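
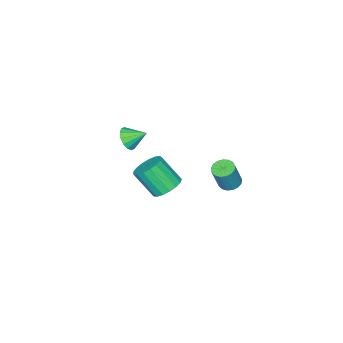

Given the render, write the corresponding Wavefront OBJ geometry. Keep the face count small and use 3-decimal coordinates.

v -3.448 1.498 -3.368
v -2.924 1.174 -3.576
v -2.329 1.177 -2.08
v -2.852 1.502 -1.872
v -2.844 1.473 -3.608
v -2.249 1.476 -2.112
v -2.902 1.777 -3.586
v -2.307 1.781 -2.09
v -3.086 2.018 -3.513
v -2.49 2.022 -2.017
v -3.352 2.14 -3.408
v -2.756 2.143 -1.912
v -3.64 2.115 -3.293
v -3.045 2.118 -1.797
v -3.884 1.948 -3.195
v -3.289 1.952 -1.7
v -4.028 1.679 -3.137
v -3.433 1.682 -1.642
v -4.039 1.368 -3.132
v -3.444 1.371 -1.636
v -3.915 1.087 -3.181
v -3.32 1.09 -1.685
v -3.683 0.9 -3.273
v -3.088 0.904 -1.777
v -3.398 0.85 -3.386
v -2.803 0.854 -1.89
v -3.124 0.949 -3.495
v -2.529 0.953 -2
v 3.302 3.187 1.434
v 3.762 2.679 0.931
v 4.098 1.685 2.243
v 3.638 2.193 2.746
v 4.032 2.951 1.068
v 4.368 1.956 2.38
v 4.135 3.277 1.289
v 4.47 2.282 2.601
v 4.047 3.582 1.543
v 4.382 2.588 2.855
v 3.788 3.797 1.772
v 4.124 2.803 3.084
v 3.418 3.872 1.924
v 3.754 2.878 3.236
v 3.022 3.791 1.963
v 3.357 2.796 3.275
v 2.69 3.571 1.881
v 3.025 2.576 3.193
v 2.498 3.263 1.697
v 2.833 2.268 3.009
v 2.49 2.938 1.453
v 2.825 1.943 2.764
v 2.668 2.67 1.204
v 3.004 1.675 2.516
v 2.992 2.521 1.008
v 3.328 1.526 2.32
v 3.387 2.524 0.909
v 3.722 1.529 2.221
v 1.218 -1.419 1.373
v 1.817 -1.344 1.8
v 0.702 -0.581 1.947
v 1.875 -1.106 1.505
v 1.757 -0.953 1.175
v 1.494 -0.924 0.898
v 1.158 -1.028 0.748
v 0.837 -1.237 0.765
v 0.618 -1.495 0.945
v 0.56 -1.732 1.24
v 0.679 -1.886 1.57
v 0.941 -1.915 1.848
v 1.278 -1.811 1.998
v 1.598 -1.602 1.98
f 2 1 5
f 2 5 3
f 3 5 6
f 3 6 4
f 5 1 7
f 5 7 6
f 6 7 8
f 6 8 4
f 7 1 9
f 7 9 8
f 8 9 10
f 8 10 4
f 9 1 11
f 9 11 10
f 10 11 12
f 10 12 4
f 11 1 13
f 11 13 12
f 12 13 14
f 12 14 4
f 13 1 15
f 13 15 14
f 14 15 16
f 14 16 4
f 15 1 17
f 15 17 16
f 16 17 18
f 16 18 4
f 17 1 19
f 17 19 18
f 18 19 20
f 18 20 4
f 19 1 21
f 19 21 20
f 20 21 22
f 20 22 4
f 21 1 23
f 21 23 22
f 22 23 24
f 22 24 4
f 23 1 25
f 23 25 24
f 24 25 26
f 24 26 4
f 25 1 27
f 25 27 26
f 26 27 28
f 26 28 4
f 27 1 2
f 27 2 28
f 28 2 3
f 28 3 4
f 30 29 33
f 30 33 31
f 31 33 34
f 31 34 32
f 33 29 35
f 33 35 34
f 34 35 36
f 34 36 32
f 35 29 37
f 35 37 36
f 36 37 38
f 36 38 32
f 37 29 39
f 37 39 38
f 38 39 40
f 38 40 32
f 39 29 41
f 39 41 40
f 40 41 42
f 40 42 32
f 41 29 43
f 41 43 42
f 42 43 44
f 42 44 32
f 43 29 45
f 43 45 44
f 44 45 46
f 44 46 32
f 45 29 47
f 45 47 46
f 46 47 48
f 46 48 32
f 47 29 49
f 47 49 48
f 48 49 50
f 48 50 32
f 49 29 51
f 49 51 50
f 50 51 52
f 50 52 32
f 51 29 53
f 51 53 52
f 52 53 54
f 52 54 32
f 53 29 55
f 53 55 54
f 54 55 56
f 54 56 32
f 55 29 30
f 55 30 56
f 56 30 31
f 56 31 32
f 58 57 60
f 58 60 59
f 60 57 61
f 60 61 59
f 61 57 62
f 61 62 59
f 62 57 63
f 62 63 59
f 63 57 64
f 63 64 59
f 64 57 65
f 64 65 59
f 65 57 66
f 65 66 59
f 66 57 67
f 66 67 59
f 67 57 68
f 67 68 59
f 68 57 69
f 68 69 59
f 69 57 70
f 69 70 59
f 70 57 58
f 70 58 59



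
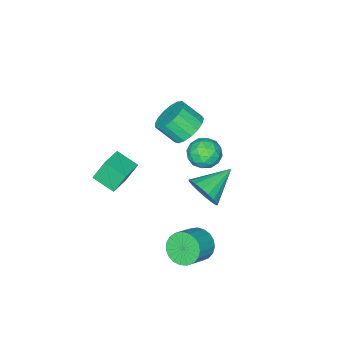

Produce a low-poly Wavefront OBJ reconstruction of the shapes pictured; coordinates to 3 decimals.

v 2.564 -4.119 -2.217
v 2.054 -3.687 -0.919
v 2.272 -2.857 -2.751
v 1.762 -2.426 -1.453
v 3.898 -3.654 -1.847
v 3.388 -3.223 -0.549
v 3.606 -2.393 -2.381
v 3.096 -1.961 -1.083
v 1.929 3.392 3.193
v 2.729 3.115 3.616
v 1.351 1.985 3.364
v 2.151 1.708 3.787
v 1.572 2.317 4.222
v 1.93 3.186 4.117
v 2.15 1.914 2.863
v 2.508 2.783 2.758
v 2.866 2.201 3.412
v 2.508 2.45 4.252
v 1.572 2.65 2.728
v 1.214 2.899 3.568
v 2.38 3.377 3.39
v 1.7 1.723 3.59
v 1.36 2.081 3.846
v 1.83 1.918 4.095
v 1.91 3.419 3.684
v 2.38 3.256 3.932
v 1.7 2.787 4.289
v 1.7 1.844 3.048
v 2.17 1.681 3.296
v 2.25 3.182 2.885
v 2.72 3.019 3.134
v 2.38 2.313 2.691
v 2.931 2.677 3.518
v 2.59 1.85 3.619
v 2.59 1.971 3.076
v 2.801 2.482 3.014
v 2.72 2.823 4.012
v 2.38 1.996 4.112
v 2.04 2.354 4.368
v 2.25 2.865 4.306
v 2.801 2.286 3.892
v 1.7 3.104 2.868
v 1.36 2.277 2.968
v 1.83 2.235 2.674
v 2.04 2.746 2.612
v 1.49 3.25 3.361
v 1.149 2.423 3.462
v 1.279 2.618 3.966
v 1.49 3.129 3.904
v 1.279 2.814 3.088
v 0.028 0.612 -3.004
v 0.47 0.922 -2.068
v -1.888 0.848 -2.176
v 0.419 1.337 -2.305
v 0.29 1.608 -2.681
v 0.11 1.682 -3.12
v -0.087 1.544 -3.536
v -0.261 1.221 -3.847
v -0.378 0.778 -3.991
v -0.414 0.301 -3.939
v -0.363 -0.114 -3.702
v -0.235 -0.385 -3.326
v -0.054 -0.459 -2.887
v 0.143 -0.321 -2.471
v 0.317 0.002 -2.16
v 0.434 0.446 -2.017
v -0.093 -0.531 1.661
v 0.77 -0.701 1.069
v 1.256 -1.638 2.048
v 0.393 -1.469 2.639
v 0.903 -0.316 1.371
v 1.39 -1.253 2.35
v 0.809 0.02 1.74
v 1.295 -0.918 2.719
v 0.507 0.229 2.09
v 0.994 -0.708 3.069
v 0.068 0.264 2.342
v 0.555 -0.673 3.321
v -0.408 0.117 2.438
v 0.079 -0.82 3.417
v -0.812 -0.178 2.356
v -0.325 -1.116 3.334
v -1.051 -0.555 2.114
v -0.564 -1.492 3.093
v -1.071 -0.926 1.769
v -0.585 -1.863 2.747
v -0.867 -1.207 1.399
v -0.381 -2.144 2.377
v -0.486 -1.332 1.088
v 0.001 -2.27 2.067
v -0.015 -1.275 0.909
v 0.472 -2.212 1.888
v 0.438 -1.047 0.902
v 0.925 -1.984 1.881
v 3.277 3.317 -2.823
v 3.772 2.803 -3.495
v 5.038 2.969 -2.689
v 4.543 3.483 -2.017
v 3.811 3.184 -3.634
v 5.077 3.35 -2.828
v 3.757 3.588 -3.633
v 5.023 3.754 -2.827
v 3.621 3.945 -3.492
v 4.887 4.111 -2.686
v 3.425 4.193 -3.236
v 4.691 4.36 -2.43
v 3.203 4.29 -2.908
v 4.469 4.457 -2.102
v 2.994 4.219 -2.565
v 4.26 4.385 -1.759
v 2.834 3.992 -2.267
v 4.1 4.158 -1.461
v 2.751 3.648 -2.065
v 4.017 3.814 -1.259
v 2.759 3.246 -1.994
v 4.025 3.413 -1.188
v 2.856 2.857 -2.067
v 4.122 3.024 -1.261
v 3.026 2.548 -2.27
v 4.292 2.714 -1.464
v 3.239 2.371 -2.569
v 4.505 2.537 -1.763
v 3.459 2.358 -2.912
v 4.725 2.524 -2.106
v 3.648 2.511 -3.239
v 4.914 2.677 -2.433
f 2 4 1
f 5 2 1
f 1 4 3
f 3 5 1
f 2 8 4
f 6 2 5
f 6 8 2
f 4 8 3
f 7 5 3
f 3 8 7
f 7 6 5
f 8 6 7
f 9 46 25
f 46 20 49
f 25 49 14
f 46 49 25
f 9 25 21
f 25 14 26
f 21 26 10
f 25 26 21
f 9 21 30
f 21 10 31
f 30 31 16
f 21 31 30
f 9 30 42
f 30 16 45
f 42 45 19
f 30 45 42
f 9 42 46
f 42 19 50
f 46 50 20
f 42 50 46
f 10 26 37
f 26 14 40
f 37 40 18
f 26 40 37
f 14 49 27
f 49 20 48
f 27 48 13
f 49 48 27
f 20 50 47
f 50 19 43
f 47 43 11
f 50 43 47
f 19 45 44
f 45 16 32
f 44 32 15
f 45 32 44
f 16 31 36
f 31 10 33
f 36 33 17
f 31 33 36
f 12 38 24
f 38 18 39
f 24 39 13
f 38 39 24
f 12 24 22
f 24 13 23
f 22 23 11
f 24 23 22
f 12 22 29
f 22 11 28
f 29 28 15
f 22 28 29
f 12 29 34
f 29 15 35
f 34 35 17
f 29 35 34
f 12 34 38
f 34 17 41
f 38 41 18
f 34 41 38
f 13 39 27
f 39 18 40
f 27 40 14
f 39 40 27
f 11 23 47
f 23 13 48
f 47 48 20
f 23 48 47
f 15 28 44
f 28 11 43
f 44 43 19
f 28 43 44
f 17 35 36
f 35 15 32
f 36 32 16
f 35 32 36
f 18 41 37
f 41 17 33
f 37 33 10
f 41 33 37
f 52 51 54
f 52 54 53
f 54 51 55
f 54 55 53
f 55 51 56
f 55 56 53
f 56 51 57
f 56 57 53
f 57 51 58
f 57 58 53
f 58 51 59
f 58 59 53
f 59 51 60
f 59 60 53
f 60 51 61
f 60 61 53
f 61 51 62
f 61 62 53
f 62 51 63
f 62 63 53
f 63 51 64
f 63 64 53
f 64 51 65
f 64 65 53
f 65 51 66
f 65 66 53
f 66 51 52
f 66 52 53
f 68 67 71
f 68 71 69
f 69 71 72
f 69 72 70
f 71 67 73
f 71 73 72
f 72 73 74
f 72 74 70
f 73 67 75
f 73 75 74
f 74 75 76
f 74 76 70
f 75 67 77
f 75 77 76
f 76 77 78
f 76 78 70
f 77 67 79
f 77 79 78
f 78 79 80
f 78 80 70
f 79 67 81
f 79 81 80
f 80 81 82
f 80 82 70
f 81 67 83
f 81 83 82
f 82 83 84
f 82 84 70
f 83 67 85
f 83 85 84
f 84 85 86
f 84 86 70
f 85 67 87
f 85 87 86
f 86 87 88
f 86 88 70
f 87 67 89
f 87 89 88
f 88 89 90
f 88 90 70
f 89 67 91
f 89 91 90
f 90 91 92
f 90 92 70
f 91 67 93
f 91 93 92
f 92 93 94
f 92 94 70
f 93 67 68
f 93 68 94
f 94 68 69
f 94 69 70
f 96 95 99
f 96 99 97
f 97 99 100
f 97 100 98
f 99 95 101
f 99 101 100
f 100 101 102
f 100 102 98
f 101 95 103
f 101 103 102
f 102 103 104
f 102 104 98
f 103 95 105
f 103 105 104
f 104 105 106
f 104 106 98
f 105 95 107
f 105 107 106
f 106 107 108
f 106 108 98
f 107 95 109
f 107 109 108
f 108 109 110
f 108 110 98
f 109 95 111
f 109 111 110
f 110 111 112
f 110 112 98
f 111 95 113
f 111 113 112
f 112 113 114
f 112 114 98
f 113 95 115
f 113 115 114
f 114 115 116
f 114 116 98
f 115 95 117
f 115 117 116
f 116 117 118
f 116 118 98
f 117 95 119
f 117 119 118
f 118 119 120
f 118 120 98
f 119 95 121
f 119 121 120
f 120 121 122
f 120 122 98
f 121 95 123
f 121 123 122
f 122 123 124
f 122 124 98
f 123 95 125
f 123 125 124
f 124 125 126
f 124 126 98
f 125 95 96
f 125 96 126
f 126 96 97
f 126 97 98



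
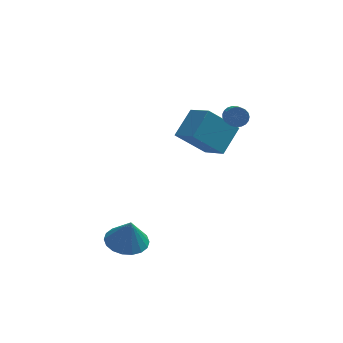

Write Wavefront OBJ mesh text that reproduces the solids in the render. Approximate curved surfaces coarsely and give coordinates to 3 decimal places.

v 1.383 0.532 -0.846
v 0.014 0.581 0.411
v 0.737 1.712 -1.596
v -0.633 1.761 -0.338
v 2.233 1.559 0.038
v 0.863 1.608 1.296
v 1.586 2.739 -0.711
v 0.217 2.788 0.546
v 1.974 1.431 0.99
v 2.315 1.195 0.66
v 2.267 0.034 1.44
v 1.926 0.269 1.77
v 2.451 1.288 0.807
v 2.403 0.127 1.587
v 2.503 1.406 0.986
v 2.455 0.244 1.766
v 2.465 1.528 1.165
v 2.417 0.366 1.945
v 2.341 1.633 1.314
v 2.293 0.472 2.094
v 2.154 1.704 1.408
v 2.106 0.542 2.187
v 1.936 1.727 1.428
v 1.888 0.565 2.208
v 1.724 1.698 1.374
v 1.676 0.537 2.153
v 1.556 1.624 1.252
v 1.508 0.462 2.032
v 1.46 1.516 1.086
v 1.412 0.355 1.865
v 1.453 1.394 0.903
v 1.405 0.232 1.682
v 1.536 1.278 0.735
v 1.487 0.116 1.515
v 1.694 1.188 0.611
v 1.646 0.026 1.391
v 1.902 1.14 0.553
v 1.853 -0.021 1.332
v 2.121 1.143 0.57
v 2.073 -0.019 1.35
v -3.32 -3.505 -2.919
v -2.489 -3.977 -3.09
v -3.14 -3.675 -1.581
v -2.361 -3.567 -3.055
v -2.423 -3.144 -2.993
v -2.662 -2.793 -2.917
v -3.031 -2.583 -2.841
v -3.458 -2.555 -2.78
v -3.857 -2.716 -2.747
v -4.15 -3.034 -2.748
v -4.278 -3.444 -2.783
v -4.217 -3.867 -2.844
v -3.977 -4.218 -2.921
v -3.608 -4.428 -2.997
v -3.182 -4.456 -3.057
v -2.782 -4.295 -3.09
f 2 4 1
f 5 2 1
f 1 4 3
f 3 5 1
f 2 8 4
f 6 2 5
f 6 8 2
f 4 8 3
f 7 5 3
f 3 8 7
f 7 6 5
f 8 6 7
f 10 9 13
f 10 13 11
f 11 13 14
f 11 14 12
f 13 9 15
f 13 15 14
f 14 15 16
f 14 16 12
f 15 9 17
f 15 17 16
f 16 17 18
f 16 18 12
f 17 9 19
f 17 19 18
f 18 19 20
f 18 20 12
f 19 9 21
f 19 21 20
f 20 21 22
f 20 22 12
f 21 9 23
f 21 23 22
f 22 23 24
f 22 24 12
f 23 9 25
f 23 25 24
f 24 25 26
f 24 26 12
f 25 9 27
f 25 27 26
f 26 27 28
f 26 28 12
f 27 9 29
f 27 29 28
f 28 29 30
f 28 30 12
f 29 9 31
f 29 31 30
f 30 31 32
f 30 32 12
f 31 9 33
f 31 33 32
f 32 33 34
f 32 34 12
f 33 9 35
f 33 35 34
f 34 35 36
f 34 36 12
f 35 9 37
f 35 37 36
f 36 37 38
f 36 38 12
f 37 9 39
f 37 39 38
f 38 39 40
f 38 40 12
f 39 9 10
f 39 10 40
f 40 10 11
f 40 11 12
f 42 41 44
f 42 44 43
f 44 41 45
f 44 45 43
f 45 41 46
f 45 46 43
f 46 41 47
f 46 47 43
f 47 41 48
f 47 48 43
f 48 41 49
f 48 49 43
f 49 41 50
f 49 50 43
f 50 41 51
f 50 51 43
f 51 41 52
f 51 52 43
f 52 41 53
f 52 53 43
f 53 41 54
f 53 54 43
f 54 41 55
f 54 55 43
f 55 41 56
f 55 56 43
f 56 41 42
f 56 42 43



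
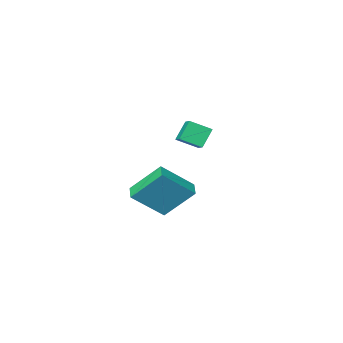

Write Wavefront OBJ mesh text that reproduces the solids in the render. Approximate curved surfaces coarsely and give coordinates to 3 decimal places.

v -3.039 -3.793 -1.811
v -2.081 -4.362 -1.245
v -2.784 -3.024 -1.468
v -1.826 -3.593 -0.902
v -2.334 -3.587 -2.798
v -1.376 -4.156 -2.232
v -2.079 -2.818 -2.455
v -1.121 -3.387 -1.889
v 2.846 1.571 -3.644
v 1.825 2.547 -2.173
v 3.231 2.288 -3.853
v 2.21 3.264 -2.382
v 4.33 1.156 -2.338
v 3.309 2.132 -0.867
v 4.715 1.873 -2.547
v 3.694 2.849 -1.076
f 2 4 1
f 5 2 1
f 1 4 3
f 3 5 1
f 2 8 4
f 6 2 5
f 6 8 2
f 4 8 3
f 7 5 3
f 3 8 7
f 7 6 5
f 8 6 7
f 10 12 9
f 13 10 9
f 9 12 11
f 11 13 9
f 10 16 12
f 14 10 13
f 14 16 10
f 12 16 11
f 15 13 11
f 11 16 15
f 15 14 13
f 16 14 15



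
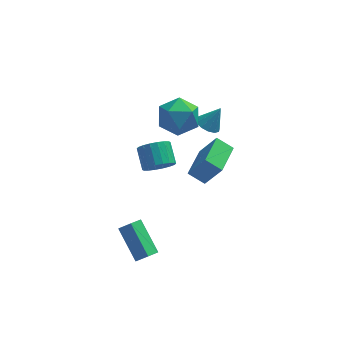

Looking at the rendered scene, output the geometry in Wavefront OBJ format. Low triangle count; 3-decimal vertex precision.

v -2.183 -3.097 2.626
v -1.625 -2.669 2.131
v -1.819 -1.596 2.838
v -2.377 -2.023 3.334
v -1.959 -2.612 1.952
v -2.153 -1.538 2.66
v -2.337 -2.65 1.907
v -2.531 -1.577 2.615
v -2.685 -2.777 2.005
v -2.879 -1.704 2.712
v -2.933 -2.968 2.225
v -3.127 -1.895 2.933
v -3.033 -3.184 2.525
v -3.227 -2.11 3.233
v -2.964 -3.382 2.845
v -3.158 -2.309 3.553
v -2.741 -3.524 3.122
v -2.935 -2.451 3.829
v -2.407 -3.582 3.3
v -2.601 -2.508 4.008
v -2.029 -3.543 3.345
v -2.223 -2.47 4.053
v -1.681 -3.416 3.248
v -1.875 -2.343 3.955
v -1.433 -3.225 3.027
v -1.627 -2.152 3.735
v -1.333 -3.01 2.727
v -1.527 -1.936 3.435
v -1.402 -2.811 2.407
v -1.596 -1.738 3.115
v 0.857 2.761 -0.106
v 1.503 2.749 -0.487
v 1.563 2.959 1.086
v 1.377 3.152 -0.479
v 1.086 3.432 -0.353
v 0.722 3.498 -0.148
v 0.401 3.331 0.069
v 0.225 2.982 0.231
v 0.249 2.564 0.286
v 0.466 2.208 0.216
v 0.808 2.028 0.044
v 1.165 2.081 -0.176
v 1.424 2.35 -0.374
v -3.519 -4.277 -4.272
v -4.288 -2.74 -3.013
v -2.968 -3.698 -4.641
v -3.736 -2.162 -3.382
v -2.884 -4.478 -3.638
v -3.652 -2.942 -2.379
v -2.332 -3.9 -4.007
v -3.101 -2.363 -2.748
v -0.724 1.958 3.22
v 0.245 1.855 2.418
v -1.885 0.845 1.962
v -0.916 0.742 1.16
v -0.877 0.154 2.275
v -0.159 0.842 3.053
v -1.481 1.858 1.327
v -0.763 2.546 2.105
v -0.223 1.793 1.248
v 0.15 0.74 1.834
v -1.79 1.96 2.546
v -1.417 0.907 3.132
v 0.401 -0.418 -2.018
v -0.461 -0.03 -1.437
v 1.201 1.393 -2.039
v 0.339 1.781 -1.457
v 1.261 -0.781 -0.503
v 0.399 -0.393 0.079
v 2.061 1.03 -0.523
v 1.199 1.418 0.058
f 2 1 5
f 2 5 3
f 3 5 6
f 3 6 4
f 5 1 7
f 5 7 6
f 6 7 8
f 6 8 4
f 7 1 9
f 7 9 8
f 8 9 10
f 8 10 4
f 9 1 11
f 9 11 10
f 10 11 12
f 10 12 4
f 11 1 13
f 11 13 12
f 12 13 14
f 12 14 4
f 13 1 15
f 13 15 14
f 14 15 16
f 14 16 4
f 15 1 17
f 15 17 16
f 16 17 18
f 16 18 4
f 17 1 19
f 17 19 18
f 18 19 20
f 18 20 4
f 19 1 21
f 19 21 20
f 20 21 22
f 20 22 4
f 21 1 23
f 21 23 22
f 22 23 24
f 22 24 4
f 23 1 25
f 23 25 24
f 24 25 26
f 24 26 4
f 25 1 27
f 25 27 26
f 26 27 28
f 26 28 4
f 27 1 29
f 27 29 28
f 28 29 30
f 28 30 4
f 29 1 2
f 29 2 30
f 30 2 3
f 30 3 4
f 32 31 34
f 32 34 33
f 34 31 35
f 34 35 33
f 35 31 36
f 35 36 33
f 36 31 37
f 36 37 33
f 37 31 38
f 37 38 33
f 38 31 39
f 38 39 33
f 39 31 40
f 39 40 33
f 40 31 41
f 40 41 33
f 41 31 42
f 41 42 33
f 42 31 43
f 42 43 33
f 43 31 32
f 43 32 33
f 45 47 44
f 48 45 44
f 44 47 46
f 46 48 44
f 45 51 47
f 49 45 48
f 49 51 45
f 47 51 46
f 50 48 46
f 46 51 50
f 50 49 48
f 51 49 50
f 52 63 57
f 52 57 53
f 52 53 59
f 52 59 62
f 52 62 63
f 53 57 61
f 57 63 56
f 63 62 54
f 62 59 58
f 59 53 60
f 55 61 56
f 55 56 54
f 55 54 58
f 55 58 60
f 55 60 61
f 56 61 57
f 54 56 63
f 58 54 62
f 60 58 59
f 61 60 53
f 65 67 64
f 68 65 64
f 64 67 66
f 66 68 64
f 65 71 67
f 69 65 68
f 69 71 65
f 67 71 66
f 70 68 66
f 66 71 70
f 70 69 68
f 71 69 70



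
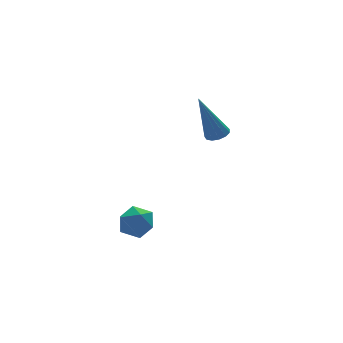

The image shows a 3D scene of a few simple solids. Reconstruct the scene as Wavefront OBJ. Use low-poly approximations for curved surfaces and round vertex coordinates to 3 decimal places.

v 0.079 -3.283 -2.995
v 0.54 -3.076 -2.35
v -0.42 -4.304 -2.31
v 0.041 -4.097 -1.665
v -0.583 -3.616 -1.894
v -0.274 -2.985 -2.317
v 0.394 -4.395 -2.343
v 0.703 -3.764 -2.766
v 0.735 -3.763 -1.946
v 0.132 -3.282 -1.669
v -0.012 -4.098 -2.991
v -0.615 -3.617 -2.714
v 3.806 -3.506 1.453
v 4.133 -3.889 1.618
v 3.094 -3.234 3.507
v 4.286 -3.634 1.637
v 4.287 -3.338 1.598
v 4.135 -3.095 1.513
v 3.878 -2.983 1.409
v 3.599 -3.037 1.319
v 3.385 -3.24 1.272
v 3.304 -3.527 1.283
v 3.383 -3.808 1.347
v 3.596 -3.993 1.445
v 3.876 -4.023 1.546
f 1 12 6
f 1 6 2
f 1 2 8
f 1 8 11
f 1 11 12
f 2 6 10
f 6 12 5
f 12 11 3
f 11 8 7
f 8 2 9
f 4 10 5
f 4 5 3
f 4 3 7
f 4 7 9
f 4 9 10
f 5 10 6
f 3 5 12
f 7 3 11
f 9 7 8
f 10 9 2
f 14 13 16
f 14 16 15
f 16 13 17
f 16 17 15
f 17 13 18
f 17 18 15
f 18 13 19
f 18 19 15
f 19 13 20
f 19 20 15
f 20 13 21
f 20 21 15
f 21 13 22
f 21 22 15
f 22 13 23
f 22 23 15
f 23 13 24
f 23 24 15
f 24 13 25
f 24 25 15
f 25 13 14
f 25 14 15



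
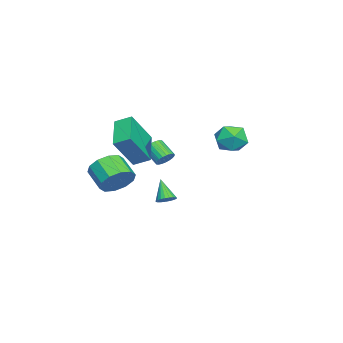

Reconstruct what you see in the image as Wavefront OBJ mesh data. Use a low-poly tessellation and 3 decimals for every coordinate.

v -3.263 -1.647 -3.758
v -2.855 -1.368 -3.401
v -4.017 -2.153 -2.502
v -3.03 -1.187 -3.433
v -3.245 -1.085 -3.521
v -3.463 -1.081 -3.65
v -3.647 -1.175 -3.798
v -3.764 -1.35 -3.939
v -3.794 -1.577 -4.049
v -3.733 -1.816 -4.108
v -3.59 -2.025 -4.107
v -3.391 -2.17 -4.045
v -3.17 -2.224 -3.934
v -2.964 -2.178 -3.792
v -2.811 -2.04 -3.645
v -2.735 -1.835 -3.517
v -2.751 -1.597 -3.43
v 3.344 4.183 3.442
v 3.916 3.578 4.013
v 2.324 2.942 3.147
v 2.896 2.337 3.718
v 2.365 3.081 4.146
v 2.996 3.848 4.328
v 3.244 2.672 2.832
v 3.875 3.439 3.014
v 3.854 2.644 3.636
v 3.311 2.897 4.448
v 2.929 3.623 2.712
v 2.386 3.876 3.524
v 3.564 -1.771 1.465
v 1.639 -2.195 2.349
v 3.556 -0.844 1.891
v 1.631 -1.268 2.775
v 4.549 -2.572 3.225
v 2.624 -2.996 4.109
v 4.541 -1.645 3.651
v 2.616 -2.069 4.535
v 2.155 -2.981 -0.394
v 2.969 -3.64 -0.231
v 2.079 -4.539 0.576
v 1.265 -3.879 0.414
v 2.964 -3.2 0.254
v 2.075 -4.099 1.061
v 2.651 -2.676 0.492
v 1.762 -3.575 1.299
v 2.148 -2.269 0.392
v 1.259 -3.167 1.199
v 1.648 -2.133 -0.009
v 0.758 -3.032 0.798
v 1.341 -2.321 -0.556
v 0.451 -3.22 0.251
v 1.345 -2.761 -1.041
v 0.456 -3.66 -0.234
v 1.658 -3.285 -1.279
v 0.769 -4.184 -0.472
v 2.161 -3.693 -1.179
v 1.272 -4.591 -0.372
v 2.662 -3.828 -0.778
v 1.772 -4.727 0.029
v -2.884 -1.611 -0.483
v -2.523 -2.062 -0.706
v -3.074 -2.881 0.061
v -3.436 -2.429 0.283
v -2.382 -1.973 -0.509
v -2.934 -2.792 0.257
v -2.328 -1.821 -0.308
v -2.88 -2.64 0.459
v -2.37 -1.633 -0.137
v -2.922 -2.452 0.629
v -2.501 -1.441 -0.026
v -3.053 -2.259 0.74
v -2.699 -1.278 0.006
v -3.25 -2.097 0.772
v -2.928 -1.172 -0.047
v -3.48 -1.991 0.72
v -3.15 -1.143 -0.175
v -3.702 -1.962 0.592
v -3.326 -1.194 -0.356
v -3.877 -2.013 0.41
v -3.425 -1.318 -0.56
v -3.977 -2.136 0.207
v -3.431 -1.492 -0.75
v -3.983 -2.31 0.017
v -3.342 -1.686 -0.894
v -3.894 -2.505 -0.127
v -3.175 -1.868 -0.967
v -3.726 -2.687 -0.2
v -2.956 -2.005 -0.956
v -3.508 -2.824 -0.19
v -2.726 -2.074 -0.864
v -3.278 -2.892 -0.097
f 2 1 4
f 2 4 3
f 4 1 5
f 4 5 3
f 5 1 6
f 5 6 3
f 6 1 7
f 6 7 3
f 7 1 8
f 7 8 3
f 8 1 9
f 8 9 3
f 9 1 10
f 9 10 3
f 10 1 11
f 10 11 3
f 11 1 12
f 11 12 3
f 12 1 13
f 12 13 3
f 13 1 14
f 13 14 3
f 14 1 15
f 14 15 3
f 15 1 16
f 15 16 3
f 16 1 17
f 16 17 3
f 17 1 2
f 17 2 3
f 18 29 23
f 18 23 19
f 18 19 25
f 18 25 28
f 18 28 29
f 19 23 27
f 23 29 22
f 29 28 20
f 28 25 24
f 25 19 26
f 21 27 22
f 21 22 20
f 21 20 24
f 21 24 26
f 21 26 27
f 22 27 23
f 20 22 29
f 24 20 28
f 26 24 25
f 27 26 19
f 31 33 30
f 34 31 30
f 30 33 32
f 32 34 30
f 31 37 33
f 35 31 34
f 35 37 31
f 33 37 32
f 36 34 32
f 32 37 36
f 36 35 34
f 37 35 36
f 39 38 42
f 39 42 40
f 40 42 43
f 40 43 41
f 42 38 44
f 42 44 43
f 43 44 45
f 43 45 41
f 44 38 46
f 44 46 45
f 45 46 47
f 45 47 41
f 46 38 48
f 46 48 47
f 47 48 49
f 47 49 41
f 48 38 50
f 48 50 49
f 49 50 51
f 49 51 41
f 50 38 52
f 50 52 51
f 51 52 53
f 51 53 41
f 52 38 54
f 52 54 53
f 53 54 55
f 53 55 41
f 54 38 56
f 54 56 55
f 55 56 57
f 55 57 41
f 56 38 58
f 56 58 57
f 57 58 59
f 57 59 41
f 58 38 39
f 58 39 59
f 59 39 40
f 59 40 41
f 61 60 64
f 61 64 62
f 62 64 65
f 62 65 63
f 64 60 66
f 64 66 65
f 65 66 67
f 65 67 63
f 66 60 68
f 66 68 67
f 67 68 69
f 67 69 63
f 68 60 70
f 68 70 69
f 69 70 71
f 69 71 63
f 70 60 72
f 70 72 71
f 71 72 73
f 71 73 63
f 72 60 74
f 72 74 73
f 73 74 75
f 73 75 63
f 74 60 76
f 74 76 75
f 75 76 77
f 75 77 63
f 76 60 78
f 76 78 77
f 77 78 79
f 77 79 63
f 78 60 80
f 78 80 79
f 79 80 81
f 79 81 63
f 80 60 82
f 80 82 81
f 81 82 83
f 81 83 63
f 82 60 84
f 82 84 83
f 83 84 85
f 83 85 63
f 84 60 86
f 84 86 85
f 85 86 87
f 85 87 63
f 86 60 88
f 86 88 87
f 87 88 89
f 87 89 63
f 88 60 90
f 88 90 89
f 89 90 91
f 89 91 63
f 90 60 61
f 90 61 91
f 91 61 62
f 91 62 63



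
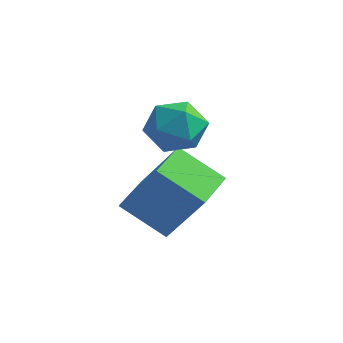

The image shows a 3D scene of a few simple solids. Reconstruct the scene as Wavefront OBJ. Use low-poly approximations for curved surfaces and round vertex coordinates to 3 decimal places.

v -0.004 -1.462 -0.064
v -1.405 -1.647 0.863
v -0.146 0.009 0.015
v -1.546 -0.176 0.942
v 1.186 -1.444 1.738
v -0.214 -1.629 2.665
v 1.045 0.027 1.817
v -0.356 -0.158 2.744
v -0.696 -0.205 2.929
v -0.19 0.462 3.434
v -0.39 -1.282 4.046
v 0.116 -0.615 4.551
v -0.855 -0.533 4.468
v -1.044 0.133 3.778
v 0.464 -0.953 3.702
v 0.275 -0.287 3.012
v 0.527 -0 3.912
v -0.288 0.26 4.385
v -0.292 -1.08 3.095
v -1.107 -0.82 3.568
f 2 4 1
f 5 2 1
f 1 4 3
f 3 5 1
f 2 8 4
f 6 2 5
f 6 8 2
f 4 8 3
f 7 5 3
f 3 8 7
f 7 6 5
f 8 6 7
f 9 20 14
f 9 14 10
f 9 10 16
f 9 16 19
f 9 19 20
f 10 14 18
f 14 20 13
f 20 19 11
f 19 16 15
f 16 10 17
f 12 18 13
f 12 13 11
f 12 11 15
f 12 15 17
f 12 17 18
f 13 18 14
f 11 13 20
f 15 11 19
f 17 15 16
f 18 17 10



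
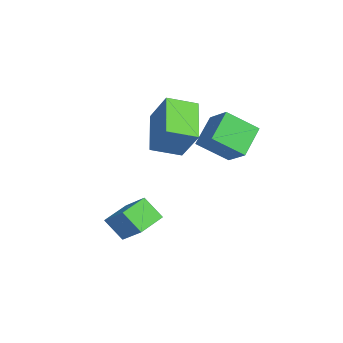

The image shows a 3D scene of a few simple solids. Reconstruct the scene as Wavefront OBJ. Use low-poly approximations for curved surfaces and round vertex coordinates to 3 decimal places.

v 0.671 -0.966 -0.124
v 1.718 -0.486 0.789
v 1.165 -0.373 -1.003
v 2.213 0.107 -0.09
v 1.387 -1.987 -0.41
v 2.435 -1.507 0.503
v 1.882 -1.394 -1.289
v 2.929 -0.914 -0.376
v 2.143 2.71 2.616
v 1.906 1.463 3.54
v 1.241 3.544 3.511
v 1.005 2.297 4.435
v 3.155 3.043 3.325
v 2.919 1.796 4.249
v 2.254 3.877 4.22
v 2.017 2.63 5.144
v 0.571 0.018 2.765
v -1.104 0.463 3.763
v 0.65 1.284 2.333
v -1.025 1.729 3.331
v 1.505 0.431 4.149
v -0.17 0.876 5.147
v 1.584 1.697 3.717
v -0.091 2.142 4.715
f 2 4 1
f 5 2 1
f 1 4 3
f 3 5 1
f 2 8 4
f 6 2 5
f 6 8 2
f 4 8 3
f 7 5 3
f 3 8 7
f 7 6 5
f 8 6 7
f 10 12 9
f 13 10 9
f 9 12 11
f 11 13 9
f 10 16 12
f 14 10 13
f 14 16 10
f 12 16 11
f 15 13 11
f 11 16 15
f 15 14 13
f 16 14 15
f 18 20 17
f 21 18 17
f 17 20 19
f 19 21 17
f 18 24 20
f 22 18 21
f 22 24 18
f 20 24 19
f 23 21 19
f 19 24 23
f 23 22 21
f 24 22 23



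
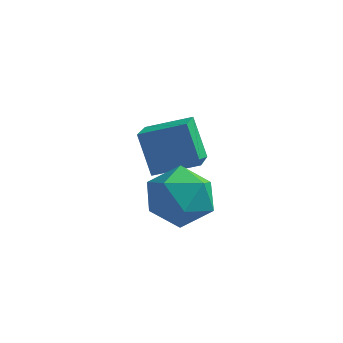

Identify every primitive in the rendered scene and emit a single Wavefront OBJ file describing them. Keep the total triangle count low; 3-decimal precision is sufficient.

v 1.488 1.327 2.337
v 1.799 -0.24 3.097
v 2.925 1.844 2.812
v 3.237 0.277 3.573
v 2.143 0.783 0.947
v 2.455 -0.784 1.708
v 3.581 1.3 1.423
v 3.892 -0.267 2.183
v 2.818 -2.168 2.479
v 3.423 -1.258 2.012
v 4.377 -3.282 2.328
v 4.982 -2.372 1.861
v 4.658 -2.346 3.004
v 3.694 -1.657 3.097
v 4.106 -2.883 1.243
v 3.142 -2.194 1.336
v 4.219 -1.7 1.248
v 4.56 -1.368 2.336
v 3.24 -3.172 2.004
v 3.581 -2.84 3.092
f 2 4 1
f 5 2 1
f 1 4 3
f 3 5 1
f 2 8 4
f 6 2 5
f 6 8 2
f 4 8 3
f 7 5 3
f 3 8 7
f 7 6 5
f 8 6 7
f 9 20 14
f 9 14 10
f 9 10 16
f 9 16 19
f 9 19 20
f 10 14 18
f 14 20 13
f 20 19 11
f 19 16 15
f 16 10 17
f 12 18 13
f 12 13 11
f 12 11 15
f 12 15 17
f 12 17 18
f 13 18 14
f 11 13 20
f 15 11 19
f 17 15 16
f 18 17 10



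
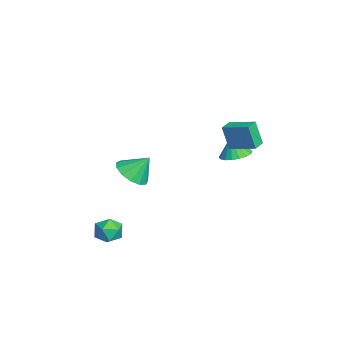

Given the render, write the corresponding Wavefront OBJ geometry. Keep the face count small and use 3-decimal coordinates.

v -0.147 3.064 2.986
v -0.377 2.689 4.452
v -0.823 3.511 2.995
v -1.052 3.136 4.46
v 0.692 4.324 3.44
v 0.463 3.949 4.905
v 0.017 4.771 3.448
v -0.213 4.396 4.914
v -3.821 3.789 0.41
v -2.941 3.504 0.504
v -4.039 3.511 1.61
v -2.919 3.906 0.601
v -3.075 4.284 0.66
v -3.379 4.565 0.67
v -3.771 4.691 0.628
v -4.173 4.639 0.543
v -4.505 4.419 0.432
v -4.702 4.074 0.317
v -4.724 3.672 0.22
v -4.568 3.293 0.16
v -4.263 3.013 0.151
v -3.872 2.886 0.192
v -3.47 2.938 0.277
v -3.138 3.159 0.389
v 0.407 -1.994 1.73
v 1.34 -1.653 1.389
v 0.493 -1.086 2.87
v 0.933 -1.303 1.14
v 0.36 -1.171 1.079
v -0.199 -1.301 1.224
v -0.565 -1.651 1.53
v -0.623 -2.11 1.9
v -0.353 -2.531 2.215
v 0.158 -2.783 2.376
v 0.748 -2.783 2.333
v 1.229 -2.533 2.097
v 1.45 -2.112 1.745
v 1.296 -2.561 -1.551
v 1.832 -2.601 -2.239
v 1.408 -3.959 -1.381
v 1.944 -3.999 -2.069
v 2.209 -3.616 -1.332
v 2.14 -2.752 -1.436
v 1.1 -3.808 -2.184
v 1.031 -2.944 -2.288
v 1.71 -3.372 -2.63
v 2.396 -3.253 -2.103
v 0.844 -3.307 -1.517
v 1.53 -3.188 -0.99
f 2 4 1
f 5 2 1
f 1 4 3
f 3 5 1
f 2 8 4
f 6 2 5
f 6 8 2
f 4 8 3
f 7 5 3
f 3 8 7
f 7 6 5
f 8 6 7
f 10 9 12
f 10 12 11
f 12 9 13
f 12 13 11
f 13 9 14
f 13 14 11
f 14 9 15
f 14 15 11
f 15 9 16
f 15 16 11
f 16 9 17
f 16 17 11
f 17 9 18
f 17 18 11
f 18 9 19
f 18 19 11
f 19 9 20
f 19 20 11
f 20 9 21
f 20 21 11
f 21 9 22
f 21 22 11
f 22 9 23
f 22 23 11
f 23 9 24
f 23 24 11
f 24 9 10
f 24 10 11
f 26 25 28
f 26 28 27
f 28 25 29
f 28 29 27
f 29 25 30
f 29 30 27
f 30 25 31
f 30 31 27
f 31 25 32
f 31 32 27
f 32 25 33
f 32 33 27
f 33 25 34
f 33 34 27
f 34 25 35
f 34 35 27
f 35 25 36
f 35 36 27
f 36 25 37
f 36 37 27
f 37 25 26
f 37 26 27
f 38 49 43
f 38 43 39
f 38 39 45
f 38 45 48
f 38 48 49
f 39 43 47
f 43 49 42
f 49 48 40
f 48 45 44
f 45 39 46
f 41 47 42
f 41 42 40
f 41 40 44
f 41 44 46
f 41 46 47
f 42 47 43
f 40 42 49
f 44 40 48
f 46 44 45
f 47 46 39



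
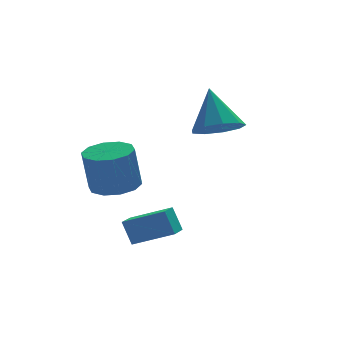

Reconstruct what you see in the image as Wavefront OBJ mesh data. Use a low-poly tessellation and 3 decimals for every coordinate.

v 3.276 -0.248 2.534
v 4.214 -0.523 2.689
v 3.324 0.808 4.126
v 4.197 0.041 2.315
v 3.75 0.47 2.044
v 3.08 0.564 2.002
v 2.502 0.278 2.209
v 2.287 -0.254 2.569
v 2.534 -0.783 2.912
v 3.128 -1.061 3.078
v 3.792 -0.959 2.991
v 0.372 -3.765 -0.691
v 0.158 -3.368 0.224
v -0.878 -3.004 -1.313
v -1.092 -2.608 -0.398
v 0.912 -3.032 -0.882
v 0.698 -2.636 0.033
v -0.338 -2.272 -1.504
v -0.552 -1.875 -0.589
v -0.354 0.333 0.041
v 0.493 -0.08 0.164
v 0.22 -0.126 1.882
v -0.626 0.287 1.759
v 0.569 0.502 0.192
v 0.296 0.455 1.91
v 0.293 1.019 0.162
v 0.02 0.972 1.88
v -0.23 1.274 0.086
v -0.503 1.228 1.804
v -0.801 1.17 -0.007
v -1.073 1.123 1.711
v -1.2 0.746 -0.082
v -1.473 0.7 1.636
v -1.276 0.165 -0.11
v -1.549 0.118 1.608
v -1 -0.352 -0.08
v -1.273 -0.399 1.638
v -0.477 -0.608 -0.004
v -0.75 -0.654 1.714
v 0.093 -0.503 0.089
v -0.179 -0.55 1.807
f 2 1 4
f 2 4 3
f 4 1 5
f 4 5 3
f 5 1 6
f 5 6 3
f 6 1 7
f 6 7 3
f 7 1 8
f 7 8 3
f 8 1 9
f 8 9 3
f 9 1 10
f 9 10 3
f 10 1 11
f 10 11 3
f 11 1 2
f 11 2 3
f 13 15 12
f 16 13 12
f 12 15 14
f 14 16 12
f 13 19 15
f 17 13 16
f 17 19 13
f 15 19 14
f 18 16 14
f 14 19 18
f 18 17 16
f 19 17 18
f 21 20 24
f 21 24 22
f 22 24 25
f 22 25 23
f 24 20 26
f 24 26 25
f 25 26 27
f 25 27 23
f 26 20 28
f 26 28 27
f 27 28 29
f 27 29 23
f 28 20 30
f 28 30 29
f 29 30 31
f 29 31 23
f 30 20 32
f 30 32 31
f 31 32 33
f 31 33 23
f 32 20 34
f 32 34 33
f 33 34 35
f 33 35 23
f 34 20 36
f 34 36 35
f 35 36 37
f 35 37 23
f 36 20 38
f 36 38 37
f 37 38 39
f 37 39 23
f 38 20 40
f 38 40 39
f 39 40 41
f 39 41 23
f 40 20 21
f 40 21 41
f 41 21 22
f 41 22 23



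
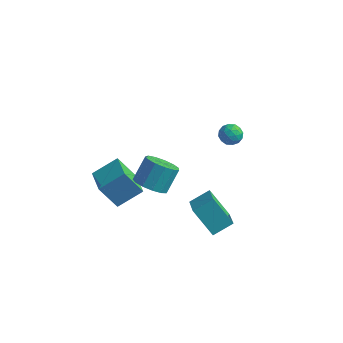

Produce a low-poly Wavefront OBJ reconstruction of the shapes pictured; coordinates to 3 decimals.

v 1.801 -4.247 1.683
v 2.835 -4.235 1.497
v 3.052 -3.162 2.771
v 2.019 -3.173 2.957
v 2.602 -3.8 1.17
v 2.819 -2.727 2.445
v 2.115 -3.507 1.007
v 2.332 -2.434 2.281
v 1.528 -3.449 1.057
v 1.746 -2.375 2.332
v 1.028 -3.644 1.307
v 1.246 -2.57 2.581
v 0.774 -4.03 1.676
v 0.991 -2.957 2.95
v 0.846 -4.485 2.047
v 1.063 -3.412 3.321
v 1.221 -4.864 2.302
v 1.438 -3.791 3.577
v 1.78 -5.048 2.361
v 1.998 -3.975 3.635
v 2.346 -4.977 2.205
v 2.564 -3.903 3.479
v 2.739 -4.674 1.883
v 2.957 -3.601 3.157
v 2.97 4.384 -0.889
v 3.498 4.014 -0.434
v 2.022 3.846 -0.226
v 2.55 3.476 0.229
v 2.467 4.259 0.277
v 3.053 4.592 -0.133
v 2.467 3.268 -0.527
v 3.053 3.601 -0.937
v 3.187 3.325 -0.21
v 3.187 3.937 0.287
v 2.333 3.923 -0.947
v 2.333 4.535 -0.45
v 3.317 4.246 -0.719
v 2.203 3.614 0.059
v 2.154 4.074 0.088
v 2.464 3.857 0.355
v 3.056 4.586 -0.542
v 3.366 4.368 -0.275
v 2.76 4.512 0.143
v 2.154 3.492 -0.385
v 2.464 3.274 -0.118
v 3.056 4.003 -1.015
v 3.366 3.786 -0.748
v 2.76 3.348 -0.803
v 3.445 3.624 -0.321
v 2.887 3.308 0.069
v 2.839 3.186 -0.376
v 3.183 3.381 -0.617
v 3.445 3.984 -0.029
v 2.887 3.667 0.361
v 2.839 4.128 0.389
v 3.183 4.323 0.149
v 3.262 3.579 0.103
v 2.633 4.193 -1.021
v 2.075 3.876 -0.631
v 2.337 3.537 -0.809
v 2.681 3.732 -1.049
v 2.633 4.552 -0.729
v 2.075 4.236 -0.339
v 2.337 4.479 -0.043
v 2.681 4.674 -0.284
v 2.258 4.281 -0.763
v -0.782 -3.478 -2.374
v -1.729 -3.932 -0.707
v -2.016 -2.126 -2.706
v -2.962 -2.579 -1.039
v 0.262 -2.301 -1.461
v -0.684 -2.754 0.206
v -0.971 -0.948 -1.793
v -1.918 -1.402 -0.126
v 3.746 -0.687 -4.674
v 4.722 -2.152 -3.644
v 2.349 -0.53 -3.127
v 3.326 -1.995 -2.097
v 4.554 0.295 -4.043
v 5.531 -1.17 -3.013
v 3.158 0.452 -2.496
v 4.134 -1.013 -1.466
f 2 1 5
f 2 5 3
f 3 5 6
f 3 6 4
f 5 1 7
f 5 7 6
f 6 7 8
f 6 8 4
f 7 1 9
f 7 9 8
f 8 9 10
f 8 10 4
f 9 1 11
f 9 11 10
f 10 11 12
f 10 12 4
f 11 1 13
f 11 13 12
f 12 13 14
f 12 14 4
f 13 1 15
f 13 15 14
f 14 15 16
f 14 16 4
f 15 1 17
f 15 17 16
f 16 17 18
f 16 18 4
f 17 1 19
f 17 19 18
f 18 19 20
f 18 20 4
f 19 1 21
f 19 21 20
f 20 21 22
f 20 22 4
f 21 1 23
f 21 23 22
f 22 23 24
f 22 24 4
f 23 1 2
f 23 2 24
f 24 2 3
f 24 3 4
f 25 62 41
f 62 36 65
f 41 65 30
f 62 65 41
f 25 41 37
f 41 30 42
f 37 42 26
f 41 42 37
f 25 37 46
f 37 26 47
f 46 47 32
f 37 47 46
f 25 46 58
f 46 32 61
f 58 61 35
f 46 61 58
f 25 58 62
f 58 35 66
f 62 66 36
f 58 66 62
f 26 42 53
f 42 30 56
f 53 56 34
f 42 56 53
f 30 65 43
f 65 36 64
f 43 64 29
f 65 64 43
f 36 66 63
f 66 35 59
f 63 59 27
f 66 59 63
f 35 61 60
f 61 32 48
f 60 48 31
f 61 48 60
f 32 47 52
f 47 26 49
f 52 49 33
f 47 49 52
f 28 54 40
f 54 34 55
f 40 55 29
f 54 55 40
f 28 40 38
f 40 29 39
f 38 39 27
f 40 39 38
f 28 38 45
f 38 27 44
f 45 44 31
f 38 44 45
f 28 45 50
f 45 31 51
f 50 51 33
f 45 51 50
f 28 50 54
f 50 33 57
f 54 57 34
f 50 57 54
f 29 55 43
f 55 34 56
f 43 56 30
f 55 56 43
f 27 39 63
f 39 29 64
f 63 64 36
f 39 64 63
f 31 44 60
f 44 27 59
f 60 59 35
f 44 59 60
f 33 51 52
f 51 31 48
f 52 48 32
f 51 48 52
f 34 57 53
f 57 33 49
f 53 49 26
f 57 49 53
f 68 70 67
f 71 68 67
f 67 70 69
f 69 71 67
f 68 74 70
f 72 68 71
f 72 74 68
f 70 74 69
f 73 71 69
f 69 74 73
f 73 72 71
f 74 72 73
f 76 78 75
f 79 76 75
f 75 78 77
f 77 79 75
f 76 82 78
f 80 76 79
f 80 82 76
f 78 82 77
f 81 79 77
f 77 82 81
f 81 80 79
f 82 80 81



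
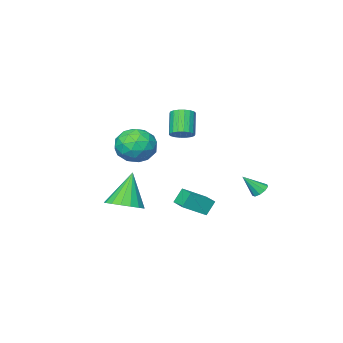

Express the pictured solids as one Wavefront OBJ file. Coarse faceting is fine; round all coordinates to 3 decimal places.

v -0.807 3.649 -0.066
v -0.381 3.77 -0.338
v -0.053 3.171 0.906
v -0.475 4.043 -0.131
v -0.724 4.132 0.107
v -1.013 3.995 0.263
v -1.205 3.696 0.266
v -1.211 3.375 0.113
v -1.029 3.182 -0.124
v -0.742 3.207 -0.333
v -0.487 3.439 -0.418
v 4 -1.223 -1.524
v 4.933 -1.006 -1.094
v 3.18 -1.637 0.464
v 4.697 -0.562 -1.099
v 4.301 -0.27 -1.201
v 3.837 -0.196 -1.377
v 3.409 -0.357 -1.587
v 3.117 -0.716 -1.782
v 3.027 -1.192 -1.919
v 3.161 -1.674 -1.964
v 3.486 -2.053 -1.909
v 3.929 -2.242 -1.766
v 4.388 -2.197 -1.567
v 4.759 -1.929 -1.358
v 4.955 -1.499 -1.188
v 0.37 -1.213 2.619
v 0.87 -1.658 2.596
v 0.291 -2.372 3.819
v -0.21 -1.927 3.841
v 0.979 -1.444 2.772
v 0.4 -2.158 3.995
v 0.968 -1.185 2.919
v 0.389 -1.899 4.142
v 0.838 -0.931 3.005
v 0.259 -1.645 4.228
v 0.616 -0.733 3.016
v 0.036 -1.447 4.238
v 0.344 -0.63 2.947
v -0.235 -1.344 4.17
v 0.078 -0.642 2.814
v -0.502 -1.356 4.036
v -0.131 -0.768 2.641
v -0.71 -1.482 3.864
v -0.24 -0.982 2.465
v -0.819 -1.696 3.688
v -0.229 -1.241 2.318
v -0.808 -1.955 3.541
v -0.099 -1.495 2.232
v -0.678 -2.209 3.455
v 0.124 -1.693 2.222
v -0.456 -2.407 3.444
v 0.395 -1.796 2.29
v -0.184 -2.51 3.513
v 0.662 -1.784 2.424
v 0.082 -2.498 3.646
v 2.921 3.405 -0.574
v 2.446 3.47 0.235
v 3.16 4.405 -0.514
v 2.686 4.47 0.294
v 4.134 3.07 0.166
v 3.66 3.135 0.974
v 4.374 4.07 0.225
v 3.899 4.135 1.034
v 2.217 -2.265 2.755
v 2.958 -2.06 1.835
v 1.282 -3.6 1.705
v 2.023 -3.395 0.785
v 2.434 -3.926 1.778
v 3.011 -3.1 2.427
v 1.229 -2.56 1.113
v 1.806 -1.734 1.762
v 2.347 -2.242 0.82
v 3.091 -3.086 1.231
v 1.149 -2.574 2.309
v 1.893 -3.418 2.72
v 2.67 -2.045 2.387
v 1.57 -3.615 1.153
v 1.812 -3.927 1.737
v 2.247 -3.807 1.196
v 2.701 -2.657 2.735
v 3.136 -2.536 2.195
v 2.828 -3.633 2.161
v 1.104 -3.124 1.345
v 1.539 -3.003 0.805
v 1.993 -1.853 2.344
v 2.428 -1.733 1.803
v 1.412 -2.027 1.379
v 2.746 -2.032 1.25
v 2.196 -2.817 0.633
v 1.729 -2.325 0.825
v 2.069 -1.84 1.207
v 3.183 -2.528 1.492
v 2.634 -3.313 0.874
v 2.875 -3.625 1.458
v 3.215 -3.14 1.84
v 2.824 -2.635 0.895
v 1.606 -2.347 2.666
v 1.057 -3.132 2.048
v 1.025 -2.52 1.7
v 1.365 -2.035 2.082
v 2.044 -2.843 2.907
v 1.494 -3.628 2.29
v 2.171 -3.82 2.333
v 2.511 -3.335 2.715
v 1.416 -3.025 2.645
f 2 1 4
f 2 4 3
f 4 1 5
f 4 5 3
f 5 1 6
f 5 6 3
f 6 1 7
f 6 7 3
f 7 1 8
f 7 8 3
f 8 1 9
f 8 9 3
f 9 1 10
f 9 10 3
f 10 1 11
f 10 11 3
f 11 1 2
f 11 2 3
f 13 12 15
f 13 15 14
f 15 12 16
f 15 16 14
f 16 12 17
f 16 17 14
f 17 12 18
f 17 18 14
f 18 12 19
f 18 19 14
f 19 12 20
f 19 20 14
f 20 12 21
f 20 21 14
f 21 12 22
f 21 22 14
f 22 12 23
f 22 23 14
f 23 12 24
f 23 24 14
f 24 12 25
f 24 25 14
f 25 12 26
f 25 26 14
f 26 12 13
f 26 13 14
f 28 27 31
f 28 31 29
f 29 31 32
f 29 32 30
f 31 27 33
f 31 33 32
f 32 33 34
f 32 34 30
f 33 27 35
f 33 35 34
f 34 35 36
f 34 36 30
f 35 27 37
f 35 37 36
f 36 37 38
f 36 38 30
f 37 27 39
f 37 39 38
f 38 39 40
f 38 40 30
f 39 27 41
f 39 41 40
f 40 41 42
f 40 42 30
f 41 27 43
f 41 43 42
f 42 43 44
f 42 44 30
f 43 27 45
f 43 45 44
f 44 45 46
f 44 46 30
f 45 27 47
f 45 47 46
f 46 47 48
f 46 48 30
f 47 27 49
f 47 49 48
f 48 49 50
f 48 50 30
f 49 27 51
f 49 51 50
f 50 51 52
f 50 52 30
f 51 27 53
f 51 53 52
f 52 53 54
f 52 54 30
f 53 27 55
f 53 55 54
f 54 55 56
f 54 56 30
f 55 27 28
f 55 28 56
f 56 28 29
f 56 29 30
f 58 60 57
f 61 58 57
f 57 60 59
f 59 61 57
f 58 64 60
f 62 58 61
f 62 64 58
f 60 64 59
f 63 61 59
f 59 64 63
f 63 62 61
f 64 62 63
f 65 102 81
f 102 76 105
f 81 105 70
f 102 105 81
f 65 81 77
f 81 70 82
f 77 82 66
f 81 82 77
f 65 77 86
f 77 66 87
f 86 87 72
f 77 87 86
f 65 86 98
f 86 72 101
f 98 101 75
f 86 101 98
f 65 98 102
f 98 75 106
f 102 106 76
f 98 106 102
f 66 82 93
f 82 70 96
f 93 96 74
f 82 96 93
f 70 105 83
f 105 76 104
f 83 104 69
f 105 104 83
f 76 106 103
f 106 75 99
f 103 99 67
f 106 99 103
f 75 101 100
f 101 72 88
f 100 88 71
f 101 88 100
f 72 87 92
f 87 66 89
f 92 89 73
f 87 89 92
f 68 94 80
f 94 74 95
f 80 95 69
f 94 95 80
f 68 80 78
f 80 69 79
f 78 79 67
f 80 79 78
f 68 78 85
f 78 67 84
f 85 84 71
f 78 84 85
f 68 85 90
f 85 71 91
f 90 91 73
f 85 91 90
f 68 90 94
f 90 73 97
f 94 97 74
f 90 97 94
f 69 95 83
f 95 74 96
f 83 96 70
f 95 96 83
f 67 79 103
f 79 69 104
f 103 104 76
f 79 104 103
f 71 84 100
f 84 67 99
f 100 99 75
f 84 99 100
f 73 91 92
f 91 71 88
f 92 88 72
f 91 88 92
f 74 97 93
f 97 73 89
f 93 89 66
f 97 89 93



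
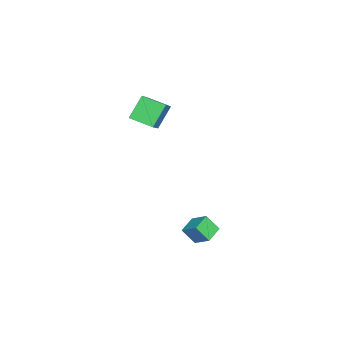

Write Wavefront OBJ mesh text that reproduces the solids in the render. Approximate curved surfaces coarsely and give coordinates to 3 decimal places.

v -4.229 -2.107 3.825
v -3.096 -1.997 4.656
v -4.103 -0.788 3.477
v -2.97 -0.678 4.309
v -3.33 -2.502 2.651
v -2.197 -2.392 3.483
v -3.204 -1.183 2.304
v -2.071 -1.073 3.135
v -1.21 1.285 -2.733
v -0.838 2.147 -2.068
v -1.265 1.965 -3.583
v -0.893 2.827 -2.918
v -0.227 1.053 -2.982
v 0.145 1.915 -2.317
v -0.282 1.733 -3.832
v 0.09 2.595 -3.167
f 2 4 1
f 5 2 1
f 1 4 3
f 3 5 1
f 2 8 4
f 6 2 5
f 6 8 2
f 4 8 3
f 7 5 3
f 3 8 7
f 7 6 5
f 8 6 7
f 10 12 9
f 13 10 9
f 9 12 11
f 11 13 9
f 10 16 12
f 14 10 13
f 14 16 10
f 12 16 11
f 15 13 11
f 11 16 15
f 15 14 13
f 16 14 15



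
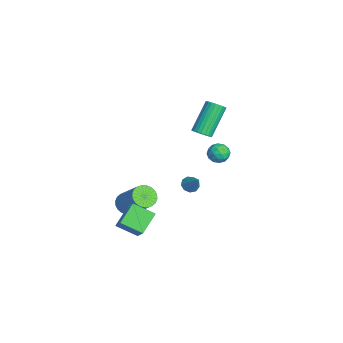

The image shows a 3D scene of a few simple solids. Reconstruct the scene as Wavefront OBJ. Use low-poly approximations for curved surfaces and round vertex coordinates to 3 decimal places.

v -0.984 1.958 -2.818
v -0.572 1.872 -3.139
v -0.156 2.282 -1.842
v -0.678 2.218 -3.164
v -0.927 2.442 -3.026
v -1.203 2.44 -2.791
v -1.377 2.213 -2.569
v -1.367 1.866 -2.463
v -1.177 1.563 -2.523
v -0.898 1.444 -2.721
v -0.659 1.567 -2.964
v 2.64 -1.858 -1.276
v 3.905 -1.756 -0.027
v 3.106 -0.793 -1.834
v 4.37 -0.691 -0.586
v 3.45 -2.609 -2.034
v 4.714 -2.507 -0.786
v 3.915 -1.544 -2.593
v 5.18 -1.442 -1.344
v 1.313 2.141 2.941
v 1.777 2.418 3.089
v 0.771 3.335 4.527
v 0.307 3.059 4.379
v 1.691 2.554 2.942
v 0.685 3.472 4.38
v 1.548 2.628 2.795
v 0.542 3.545 4.233
v 1.369 2.628 2.67
v 0.363 3.545 4.108
v 1.181 2.554 2.586
v 0.175 3.471 4.024
v 1.013 2.417 2.556
v 0.008 3.334 3.994
v 0.891 2.238 2.585
v -0.114 3.155 4.023
v 0.834 2.044 2.668
v -0.172 2.961 4.106
v 0.849 1.865 2.793
v -0.157 2.782 4.231
v 0.935 1.728 2.94
v -0.071 2.646 4.378
v 1.078 1.655 3.087
v 0.072 2.572 4.525
v 1.257 1.655 3.212
v 0.251 2.572 4.65
v 1.445 1.729 3.296
v 0.439 2.646 4.734
v 1.612 1.866 3.326
v 0.607 2.783 4.764
v 1.734 2.045 3.297
v 0.729 2.962 4.735
v 1.792 2.239 3.214
v 0.786 3.156 4.652
v -2.213 4.235 -1.036
v -1.719 3.887 -0.739
v -2.341 3.433 -1.761
v -1.847 3.085 -1.464
v -2.434 3.174 -1.147
v -2.355 3.67 -0.699
v -1.705 3.65 -1.801
v -1.626 4.146 -1.353
v -1.405 3.526 -1.212
v -1.855 3.232 -0.808
v -2.205 4.088 -1.692
v -2.655 3.794 -1.288
v -1.955 4.131 -0.823
v -2.105 3.189 -1.677
v -2.45 3.241 -1.49
v -2.16 3.037 -1.315
v -2.329 4.003 -0.8
v -2.038 3.799 -0.625
v -2.458 3.38 -0.865
v -2.022 3.521 -1.875
v -1.731 3.317 -1.7
v -1.9 4.283 -1.185
v -1.61 4.079 -1.01
v -1.602 3.94 -1.635
v -1.48 3.715 -0.927
v -1.555 3.244 -1.354
v -1.472 3.576 -1.552
v -1.426 3.867 -1.288
v -1.745 3.542 -0.689
v -1.82 3.071 -1.116
v -2.165 3.123 -0.929
v -2.118 3.414 -0.666
v -1.56 3.33 -0.968
v -2.24 4.249 -1.384
v -2.315 3.778 -1.811
v -1.942 3.906 -1.834
v -1.895 4.197 -1.571
v -2.505 4.076 -1.146
v -2.58 3.605 -1.573
v -2.634 3.453 -1.212
v -2.588 3.744 -0.948
v -2.5 3.99 -1.532
v -0.203 -1.511 -3.344
v 0.324 -1.43 -3.827
v 1.611 -0.689 -2.3
v 1.083 -0.769 -1.816
v 0.198 -1.18 -3.842
v 1.484 -0.439 -2.315
v 0.01 -0.98 -3.781
v 1.297 -0.239 -2.254
v -0.21 -0.861 -3.653
v 1.077 -0.119 -2.126
v -0.429 -0.84 -3.479
v 0.857 -0.099 -1.952
v -0.614 -0.922 -3.283
v 0.673 -0.181 -1.756
v -0.736 -1.094 -3.097
v 0.551 -0.352 -1.57
v -0.777 -1.328 -2.949
v 0.509 -0.587 -1.422
v -0.731 -1.591 -2.86
v 0.556 -0.85 -1.333
v -0.604 -1.841 -2.845
v 0.682 -1.1 -1.318
v -0.417 -2.041 -2.906
v 0.87 -1.3 -1.379
v -0.197 -2.161 -3.034
v 1.09 -1.419 -1.507
v 0.023 -2.181 -3.208
v 1.309 -1.44 -1.681
v 0.207 -2.099 -3.404
v 1.494 -1.358 -1.877
v 0.329 -1.928 -3.59
v 1.616 -1.186 -2.063
v 0.371 -1.693 -3.738
v 1.657 -0.952 -2.211
f 2 1 4
f 2 4 3
f 4 1 5
f 4 5 3
f 5 1 6
f 5 6 3
f 6 1 7
f 6 7 3
f 7 1 8
f 7 8 3
f 8 1 9
f 8 9 3
f 9 1 10
f 9 10 3
f 10 1 11
f 10 11 3
f 11 1 2
f 11 2 3
f 13 15 12
f 16 13 12
f 12 15 14
f 14 16 12
f 13 19 15
f 17 13 16
f 17 19 13
f 15 19 14
f 18 16 14
f 14 19 18
f 18 17 16
f 19 17 18
f 21 20 24
f 21 24 22
f 22 24 25
f 22 25 23
f 24 20 26
f 24 26 25
f 25 26 27
f 25 27 23
f 26 20 28
f 26 28 27
f 27 28 29
f 27 29 23
f 28 20 30
f 28 30 29
f 29 30 31
f 29 31 23
f 30 20 32
f 30 32 31
f 31 32 33
f 31 33 23
f 32 20 34
f 32 34 33
f 33 34 35
f 33 35 23
f 34 20 36
f 34 36 35
f 35 36 37
f 35 37 23
f 36 20 38
f 36 38 37
f 37 38 39
f 37 39 23
f 38 20 40
f 38 40 39
f 39 40 41
f 39 41 23
f 40 20 42
f 40 42 41
f 41 42 43
f 41 43 23
f 42 20 44
f 42 44 43
f 43 44 45
f 43 45 23
f 44 20 46
f 44 46 45
f 45 46 47
f 45 47 23
f 46 20 48
f 46 48 47
f 47 48 49
f 47 49 23
f 48 20 50
f 48 50 49
f 49 50 51
f 49 51 23
f 50 20 52
f 50 52 51
f 51 52 53
f 51 53 23
f 52 20 21
f 52 21 53
f 53 21 22
f 53 22 23
f 54 91 70
f 91 65 94
f 70 94 59
f 91 94 70
f 54 70 66
f 70 59 71
f 66 71 55
f 70 71 66
f 54 66 75
f 66 55 76
f 75 76 61
f 66 76 75
f 54 75 87
f 75 61 90
f 87 90 64
f 75 90 87
f 54 87 91
f 87 64 95
f 91 95 65
f 87 95 91
f 55 71 82
f 71 59 85
f 82 85 63
f 71 85 82
f 59 94 72
f 94 65 93
f 72 93 58
f 94 93 72
f 65 95 92
f 95 64 88
f 92 88 56
f 95 88 92
f 64 90 89
f 90 61 77
f 89 77 60
f 90 77 89
f 61 76 81
f 76 55 78
f 81 78 62
f 76 78 81
f 57 83 69
f 83 63 84
f 69 84 58
f 83 84 69
f 57 69 67
f 69 58 68
f 67 68 56
f 69 68 67
f 57 67 74
f 67 56 73
f 74 73 60
f 67 73 74
f 57 74 79
f 74 60 80
f 79 80 62
f 74 80 79
f 57 79 83
f 79 62 86
f 83 86 63
f 79 86 83
f 58 84 72
f 84 63 85
f 72 85 59
f 84 85 72
f 56 68 92
f 68 58 93
f 92 93 65
f 68 93 92
f 60 73 89
f 73 56 88
f 89 88 64
f 73 88 89
f 62 80 81
f 80 60 77
f 81 77 61
f 80 77 81
f 63 86 82
f 86 62 78
f 82 78 55
f 86 78 82
f 97 96 100
f 97 100 98
f 98 100 101
f 98 101 99
f 100 96 102
f 100 102 101
f 101 102 103
f 101 103 99
f 102 96 104
f 102 104 103
f 103 104 105
f 103 105 99
f 104 96 106
f 104 106 105
f 105 106 107
f 105 107 99
f 106 96 108
f 106 108 107
f 107 108 109
f 107 109 99
f 108 96 110
f 108 110 109
f 109 110 111
f 109 111 99
f 110 96 112
f 110 112 111
f 111 112 113
f 111 113 99
f 112 96 114
f 112 114 113
f 113 114 115
f 113 115 99
f 114 96 116
f 114 116 115
f 115 116 117
f 115 117 99
f 116 96 118
f 116 118 117
f 117 118 119
f 117 119 99
f 118 96 120
f 118 120 119
f 119 120 121
f 119 121 99
f 120 96 122
f 120 122 121
f 121 122 123
f 121 123 99
f 122 96 124
f 122 124 123
f 123 124 125
f 123 125 99
f 124 96 126
f 124 126 125
f 125 126 127
f 125 127 99
f 126 96 128
f 126 128 127
f 127 128 129
f 127 129 99
f 128 96 97
f 128 97 129
f 129 97 98
f 129 98 99



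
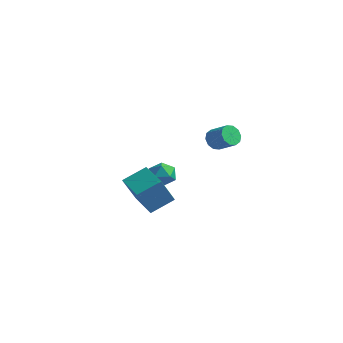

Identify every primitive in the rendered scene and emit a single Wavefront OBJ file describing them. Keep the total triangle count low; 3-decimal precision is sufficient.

v 0.619 -3.61 -1.238
v 0.338 -4.412 0.428
v 1.317 -2.412 -0.544
v 1.035 -3.215 1.122
v 2.265 -4.485 -1.382
v 1.983 -5.288 0.284
v 2.962 -3.288 -0.688
v 2.681 -4.09 0.978
v 1.101 3.112 0.479
v 1.473 3.425 -0.065
v 2.611 3.362 0.677
v 2.239 3.048 1.221
v 1.316 3.752 0.203
v 2.454 3.689 0.945
v 1.077 3.835 0.577
v 2.215 3.771 1.319
v 0.847 3.641 0.913
v 1.985 3.578 1.655
v 0.714 3.245 1.083
v 1.852 3.182 1.826
v 0.729 2.798 1.023
v 1.867 2.735 1.765
v 0.886 2.471 0.755
v 2.024 2.408 1.497
v 1.125 2.389 0.381
v 2.263 2.325 1.123
v 1.355 2.582 0.045
v 2.493 2.519 0.787
v 1.488 2.978 -0.126
v 2.626 2.915 0.617
v -0.218 -0.145 -0.347
v 0.124 0.203 -1.083
v 0.216 -1.443 -0.757
v 0.558 -1.095 -1.493
v 0.926 -0.919 -0.71
v 0.658 -0.117 -0.456
v -0.318 -1.123 -1.384
v -0.586 -0.321 -1.13
v 0.062 -0.402 -1.724
v 0.831 -0.276 -1.308
v -0.491 -0.964 -0.532
v 0.278 -0.838 -0.116
f 2 4 1
f 5 2 1
f 1 4 3
f 3 5 1
f 2 8 4
f 6 2 5
f 6 8 2
f 4 8 3
f 7 5 3
f 3 8 7
f 7 6 5
f 8 6 7
f 10 9 13
f 10 13 11
f 11 13 14
f 11 14 12
f 13 9 15
f 13 15 14
f 14 15 16
f 14 16 12
f 15 9 17
f 15 17 16
f 16 17 18
f 16 18 12
f 17 9 19
f 17 19 18
f 18 19 20
f 18 20 12
f 19 9 21
f 19 21 20
f 20 21 22
f 20 22 12
f 21 9 23
f 21 23 22
f 22 23 24
f 22 24 12
f 23 9 25
f 23 25 24
f 24 25 26
f 24 26 12
f 25 9 27
f 25 27 26
f 26 27 28
f 26 28 12
f 27 9 29
f 27 29 28
f 28 29 30
f 28 30 12
f 29 9 10
f 29 10 30
f 30 10 11
f 30 11 12
f 31 42 36
f 31 36 32
f 31 32 38
f 31 38 41
f 31 41 42
f 32 36 40
f 36 42 35
f 42 41 33
f 41 38 37
f 38 32 39
f 34 40 35
f 34 35 33
f 34 33 37
f 34 37 39
f 34 39 40
f 35 40 36
f 33 35 42
f 37 33 41
f 39 37 38
f 40 39 32



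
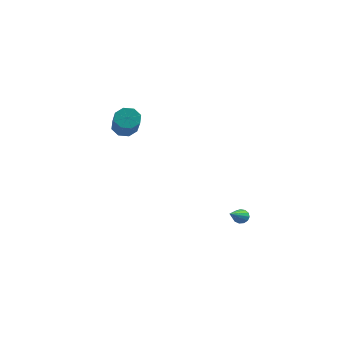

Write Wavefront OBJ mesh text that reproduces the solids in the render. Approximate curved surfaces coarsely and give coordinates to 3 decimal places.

v -3.182 -2.861 2.523
v -2.493 -2.755 2.221
v -1.749 -3.952 3.495
v -2.438 -4.059 3.797
v -2.61 -2.376 2.646
v -1.867 -3.573 3.92
v -3.063 -2.281 2.999
v -2.319 -3.478 4.273
v -3.585 -2.526 3.073
v -2.841 -3.723 4.347
v -3.871 -2.968 2.825
v -3.127 -4.165 4.099
v -3.753 -3.347 2.4
v -3.01 -4.544 3.674
v -3.301 -3.442 2.047
v -2.557 -4.639 3.321
v -2.779 -3.197 1.973
v -2.035 -4.394 3.247
v 2.789 -0.627 -4.344
v 3.243 -0.734 -4.523
v 2.811 -2.353 -3.256
v 3.284 -0.585 -4.287
v 3.168 -0.45 -4.07
v 2.931 -0.37 -3.939
v 2.65 -0.372 -3.937
v 2.412 -0.455 -4.064
v 2.294 -0.593 -4.279
v 2.334 -0.741 -4.516
v 2.518 -0.853 -4.697
v 2.788 -0.894 -4.767
v 3.058 -0.849 -4.702
f 2 1 5
f 2 5 3
f 3 5 6
f 3 6 4
f 5 1 7
f 5 7 6
f 6 7 8
f 6 8 4
f 7 1 9
f 7 9 8
f 8 9 10
f 8 10 4
f 9 1 11
f 9 11 10
f 10 11 12
f 10 12 4
f 11 1 13
f 11 13 12
f 12 13 14
f 12 14 4
f 13 1 15
f 13 15 14
f 14 15 16
f 14 16 4
f 15 1 17
f 15 17 16
f 16 17 18
f 16 18 4
f 17 1 2
f 17 2 18
f 18 2 3
f 18 3 4
f 20 19 22
f 20 22 21
f 22 19 23
f 22 23 21
f 23 19 24
f 23 24 21
f 24 19 25
f 24 25 21
f 25 19 26
f 25 26 21
f 26 19 27
f 26 27 21
f 27 19 28
f 27 28 21
f 28 19 29
f 28 29 21
f 29 19 30
f 29 30 21
f 30 19 31
f 30 31 21
f 31 19 20
f 31 20 21



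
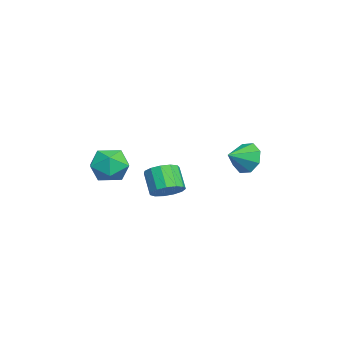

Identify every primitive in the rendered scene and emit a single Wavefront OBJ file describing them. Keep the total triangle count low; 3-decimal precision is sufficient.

v -1.374 2.701 -3.42
v -0.717 2.915 -4.087
v -0.646 1.839 -2.98
v -0.629 3.304 -3.47
v -0.977 3.34 -2.824
v -1.557 3.002 -2.527
v -2.03 2.487 -2.753
v -2.119 2.097 -3.37
v -1.771 2.061 -4.016
v -1.19 2.4 -4.313
v 2.194 -0.778 -4.287
v 2.691 -0.354 -3.775
v 1.903 -0.678 -2.741
v 1.406 -1.102 -3.253
v 2.369 -0.051 -3.926
v 1.58 -0.375 -2.892
v 1.991 0.021 -4.192
v 1.202 -0.303 -3.158
v 1.677 -0.16 -4.488
v 0.889 -0.485 -3.454
v 1.528 -0.538 -4.72
v 0.739 -0.862 -3.686
v 1.59 -0.992 -4.815
v 0.802 -1.316 -3.781
v 1.844 -1.377 -4.742
v 1.056 -1.702 -3.708
v 2.21 -1.573 -4.525
v 1.421 -1.897 -3.491
v 2.57 -1.516 -4.232
v 1.781 -1.84 -3.198
v 2.811 -1.225 -3.957
v 2.022 -1.549 -2.923
v 2.856 -0.792 -3.786
v 2.068 -1.116 -2.753
v 1.151 -2.611 -3.002
v 1.909 -2.859 -3.719
v 1.611 -3.981 -2.041
v 2.369 -4.229 -2.758
v 2.471 -3.35 -2.152
v 2.187 -2.503 -2.745
v 1.333 -4.337 -3.015
v 1.049 -3.49 -3.608
v 2.022 -3.925 -3.726
v 2.725 -3.316 -3.193
v 0.795 -3.524 -2.567
v 1.498 -2.915 -2.034
f 2 1 4
f 2 4 3
f 4 1 5
f 4 5 3
f 5 1 6
f 5 6 3
f 6 1 7
f 6 7 3
f 7 1 8
f 7 8 3
f 8 1 9
f 8 9 3
f 9 1 10
f 9 10 3
f 10 1 2
f 10 2 3
f 12 11 15
f 12 15 13
f 13 15 16
f 13 16 14
f 15 11 17
f 15 17 16
f 16 17 18
f 16 18 14
f 17 11 19
f 17 19 18
f 18 19 20
f 18 20 14
f 19 11 21
f 19 21 20
f 20 21 22
f 20 22 14
f 21 11 23
f 21 23 22
f 22 23 24
f 22 24 14
f 23 11 25
f 23 25 24
f 24 25 26
f 24 26 14
f 25 11 27
f 25 27 26
f 26 27 28
f 26 28 14
f 27 11 29
f 27 29 28
f 28 29 30
f 28 30 14
f 29 11 31
f 29 31 30
f 30 31 32
f 30 32 14
f 31 11 33
f 31 33 32
f 32 33 34
f 32 34 14
f 33 11 12
f 33 12 34
f 34 12 13
f 34 13 14
f 35 46 40
f 35 40 36
f 35 36 42
f 35 42 45
f 35 45 46
f 36 40 44
f 40 46 39
f 46 45 37
f 45 42 41
f 42 36 43
f 38 44 39
f 38 39 37
f 38 37 41
f 38 41 43
f 38 43 44
f 39 44 40
f 37 39 46
f 41 37 45
f 43 41 42
f 44 43 36



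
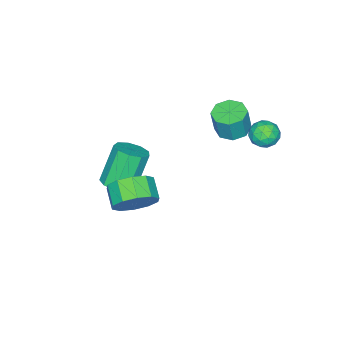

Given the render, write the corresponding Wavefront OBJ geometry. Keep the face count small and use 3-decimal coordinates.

v 3.682 1.184 0.162
v 4.383 1.076 0.839
v 3.799 0.388 1.334
v 3.098 0.496 0.658
v 4.014 1.521 1.021
v 3.429 0.832 1.516
v 3.518 1.836 0.875
v 2.934 1.148 1.371
v 3.085 1.903 0.457
v 2.5 1.214 0.952
v 2.88 1.695 -0.073
v 2.296 1.007 0.422
v 2.981 1.292 -0.514
v 2.397 0.604 -0.019
v 3.351 0.848 -0.696
v 2.766 0.159 -0.201
v 3.846 0.532 -0.551
v 3.262 -0.156 -0.055
v 4.28 0.466 -0.132
v 3.695 -0.223 0.363
v 4.484 0.673 0.398
v 3.9 -0.015 0.893
v 1.731 -1.17 -1.476
v 2.116 -1.817 -1.237
v 1.234 -1.717 0.454
v 0.849 -1.07 0.216
v 2.402 -1.375 -1.114
v 1.521 -1.276 0.578
v 2.374 -0.838 -1.16
v 1.493 -0.738 0.532
v 2.045 -0.455 -1.354
v 1.164 -0.356 0.338
v 1.569 -0.407 -1.605
v 0.688 -0.308 0.087
v 1.169 -0.716 -1.795
v 0.287 -0.616 -0.104
v 1.031 -1.237 -1.836
v 0.15 -1.137 -0.145
v 1.221 -1.726 -1.709
v 0.339 -1.627 -0.017
v 1.649 -1.956 -1.472
v 0.768 -1.856 0.22
v -1.531 2.293 1.659
v -0.805 2.14 1.497
v -0.542 2.113 2.699
v -1.269 2.267 2.861
v -0.909 2.711 1.533
v -0.647 2.685 2.734
v -1.378 3.037 1.642
v -1.115 3.011 2.844
v -1.937 2.928 1.762
v -1.674 2.901 2.963
v -2.258 2.447 1.821
v -1.995 2.42 3.023
v -2.153 1.875 1.786
v -1.891 1.849 2.987
v -1.685 1.549 1.676
v -1.422 1.523 2.878
v -1.126 1.659 1.557
v -0.863 1.632 2.758
v -1.905 4.106 2.381
v -1.474 4.263 2.902
v -1.046 3.677 1.798
v -0.615 3.834 2.319
v -1.089 3.334 2.4
v -1.62 3.599 2.76
v -0.9 4.341 1.94
v -1.431 4.606 2.3
v -0.852 4.408 2.629
v -0.97 3.786 2.913
v -1.55 4.154 1.787
v -1.668 3.532 2.071
v -1.765 4.222 2.693
v -0.755 3.718 2.007
v -1.034 3.424 2.055
v -0.78 3.517 2.361
v -1.851 3.832 2.61
v -1.597 3.924 2.915
v -1.371 3.378 2.621
v -0.923 4.016 1.785
v -0.669 4.108 2.09
v -1.74 4.423 2.339
v -1.486 4.516 2.645
v -1.149 4.562 2.079
v -1.146 4.399 2.838
v -0.641 4.148 2.496
v -0.809 4.445 2.273
v -1.121 4.601 2.484
v -1.215 4.034 3.005
v -0.71 3.782 2.663
v -0.989 3.488 2.711
v -1.301 3.644 2.922
v -0.85 4.119 2.845
v -1.81 4.158 2.037
v -1.305 3.906 1.695
v -1.219 4.296 1.778
v -1.531 4.452 1.989
v -1.879 3.792 2.204
v -1.374 3.541 1.862
v -1.399 3.339 2.216
v -1.711 3.495 2.427
v -1.67 3.821 1.855
f 2 1 5
f 2 5 3
f 3 5 6
f 3 6 4
f 5 1 7
f 5 7 6
f 6 7 8
f 6 8 4
f 7 1 9
f 7 9 8
f 8 9 10
f 8 10 4
f 9 1 11
f 9 11 10
f 10 11 12
f 10 12 4
f 11 1 13
f 11 13 12
f 12 13 14
f 12 14 4
f 13 1 15
f 13 15 14
f 14 15 16
f 14 16 4
f 15 1 17
f 15 17 16
f 16 17 18
f 16 18 4
f 17 1 19
f 17 19 18
f 18 19 20
f 18 20 4
f 19 1 21
f 19 21 20
f 20 21 22
f 20 22 4
f 21 1 2
f 21 2 22
f 22 2 3
f 22 3 4
f 24 23 27
f 24 27 25
f 25 27 28
f 25 28 26
f 27 23 29
f 27 29 28
f 28 29 30
f 28 30 26
f 29 23 31
f 29 31 30
f 30 31 32
f 30 32 26
f 31 23 33
f 31 33 32
f 32 33 34
f 32 34 26
f 33 23 35
f 33 35 34
f 34 35 36
f 34 36 26
f 35 23 37
f 35 37 36
f 36 37 38
f 36 38 26
f 37 23 39
f 37 39 38
f 38 39 40
f 38 40 26
f 39 23 41
f 39 41 40
f 40 41 42
f 40 42 26
f 41 23 24
f 41 24 42
f 42 24 25
f 42 25 26
f 44 43 47
f 44 47 45
f 45 47 48
f 45 48 46
f 47 43 49
f 47 49 48
f 48 49 50
f 48 50 46
f 49 43 51
f 49 51 50
f 50 51 52
f 50 52 46
f 51 43 53
f 51 53 52
f 52 53 54
f 52 54 46
f 53 43 55
f 53 55 54
f 54 55 56
f 54 56 46
f 55 43 57
f 55 57 56
f 56 57 58
f 56 58 46
f 57 43 59
f 57 59 58
f 58 59 60
f 58 60 46
f 59 43 44
f 59 44 60
f 60 44 45
f 60 45 46
f 61 98 77
f 98 72 101
f 77 101 66
f 98 101 77
f 61 77 73
f 77 66 78
f 73 78 62
f 77 78 73
f 61 73 82
f 73 62 83
f 82 83 68
f 73 83 82
f 61 82 94
f 82 68 97
f 94 97 71
f 82 97 94
f 61 94 98
f 94 71 102
f 98 102 72
f 94 102 98
f 62 78 89
f 78 66 92
f 89 92 70
f 78 92 89
f 66 101 79
f 101 72 100
f 79 100 65
f 101 100 79
f 72 102 99
f 102 71 95
f 99 95 63
f 102 95 99
f 71 97 96
f 97 68 84
f 96 84 67
f 97 84 96
f 68 83 88
f 83 62 85
f 88 85 69
f 83 85 88
f 64 90 76
f 90 70 91
f 76 91 65
f 90 91 76
f 64 76 74
f 76 65 75
f 74 75 63
f 76 75 74
f 64 74 81
f 74 63 80
f 81 80 67
f 74 80 81
f 64 81 86
f 81 67 87
f 86 87 69
f 81 87 86
f 64 86 90
f 86 69 93
f 90 93 70
f 86 93 90
f 65 91 79
f 91 70 92
f 79 92 66
f 91 92 79
f 63 75 99
f 75 65 100
f 99 100 72
f 75 100 99
f 67 80 96
f 80 63 95
f 96 95 71
f 80 95 96
f 69 87 88
f 87 67 84
f 88 84 68
f 87 84 88
f 70 93 89
f 93 69 85
f 89 85 62
f 93 85 89



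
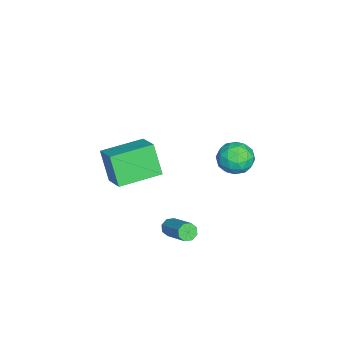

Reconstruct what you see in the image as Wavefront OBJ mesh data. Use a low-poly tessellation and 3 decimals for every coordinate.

v -3.983 3.665 0.13
v -3.441 3.882 0.941
v -3.639 2.098 0.319
v -3.097 2.315 1.13
v -4.09 2.417 1.151
v -4.303 3.386 1.034
v -2.777 2.594 0.226
v -2.99 3.563 0.109
v -2.696 3.22 1
v -3.508 3.111 1.572
v -3.572 2.869 -0.312
v -4.384 2.76 0.26
v -3.742 3.911 0.519
v -3.338 2.069 0.741
v -3.921 2.129 0.754
v -3.603 2.256 1.23
v -4.249 3.62 0.573
v -3.931 3.747 1.05
v -4.312 2.886 1.174
v -3.149 2.233 0.21
v -2.831 2.36 0.687
v -3.477 3.724 0.03
v -3.159 3.851 0.506
v -2.768 3.094 0.086
v -2.986 3.65 1.03
v -2.783 2.728 1.141
v -2.595 2.893 0.61
v -2.72 3.462 0.541
v -3.463 3.586 1.366
v -3.261 2.664 1.477
v -3.845 2.724 1.49
v -3.97 3.294 1.421
v -3.025 3.196 1.401
v -3.819 3.316 -0.217
v -3.617 2.394 -0.106
v -3.11 2.686 -0.161
v -3.235 3.256 -0.23
v -4.297 3.252 0.119
v -4.094 2.33 0.23
v -4.36 2.518 0.719
v -4.485 3.087 0.65
v -4.055 2.784 -0.141
v 1.825 0.89 -0.123
v 1.958 1.117 -0.548
v 3.087 2.117 0.338
v 2.955 1.89 0.763
v 1.666 1.292 -0.374
v 2.795 2.292 0.513
v 1.467 1.231 -0.052
v 2.597 2.232 0.834
v 1.478 0.971 0.228
v 2.608 1.971 1.114
v 1.693 0.663 0.302
v 2.822 1.663 1.188
v 1.985 0.488 0.127
v 3.114 1.488 1.014
v 2.183 0.548 -0.194
v 3.313 1.549 0.692
v 2.172 0.809 -0.474
v 3.302 1.809 0.412
v 1.455 -2.064 2.495
v 0.87 -2.59 4.047
v 0.239 -0.309 2.631
v -0.346 -0.834 4.183
v 2.566 -1.346 3.157
v 1.981 -1.871 4.709
v 1.35 0.41 3.293
v 0.765 -0.116 4.845
f 1 38 17
f 38 12 41
f 17 41 6
f 38 41 17
f 1 17 13
f 17 6 18
f 13 18 2
f 17 18 13
f 1 13 22
f 13 2 23
f 22 23 8
f 13 23 22
f 1 22 34
f 22 8 37
f 34 37 11
f 22 37 34
f 1 34 38
f 34 11 42
f 38 42 12
f 34 42 38
f 2 18 29
f 18 6 32
f 29 32 10
f 18 32 29
f 6 41 19
f 41 12 40
f 19 40 5
f 41 40 19
f 12 42 39
f 42 11 35
f 39 35 3
f 42 35 39
f 11 37 36
f 37 8 24
f 36 24 7
f 37 24 36
f 8 23 28
f 23 2 25
f 28 25 9
f 23 25 28
f 4 30 16
f 30 10 31
f 16 31 5
f 30 31 16
f 4 16 14
f 16 5 15
f 14 15 3
f 16 15 14
f 4 14 21
f 14 3 20
f 21 20 7
f 14 20 21
f 4 21 26
f 21 7 27
f 26 27 9
f 21 27 26
f 4 26 30
f 26 9 33
f 30 33 10
f 26 33 30
f 5 31 19
f 31 10 32
f 19 32 6
f 31 32 19
f 3 15 39
f 15 5 40
f 39 40 12
f 15 40 39
f 7 20 36
f 20 3 35
f 36 35 11
f 20 35 36
f 9 27 28
f 27 7 24
f 28 24 8
f 27 24 28
f 10 33 29
f 33 9 25
f 29 25 2
f 33 25 29
f 44 43 47
f 44 47 45
f 45 47 48
f 45 48 46
f 47 43 49
f 47 49 48
f 48 49 50
f 48 50 46
f 49 43 51
f 49 51 50
f 50 51 52
f 50 52 46
f 51 43 53
f 51 53 52
f 52 53 54
f 52 54 46
f 53 43 55
f 53 55 54
f 54 55 56
f 54 56 46
f 55 43 57
f 55 57 56
f 56 57 58
f 56 58 46
f 57 43 59
f 57 59 58
f 58 59 60
f 58 60 46
f 59 43 44
f 59 44 60
f 60 44 45
f 60 45 46
f 62 64 61
f 65 62 61
f 61 64 63
f 63 65 61
f 62 68 64
f 66 62 65
f 66 68 62
f 64 68 63
f 67 65 63
f 63 68 67
f 67 66 65
f 68 66 67

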